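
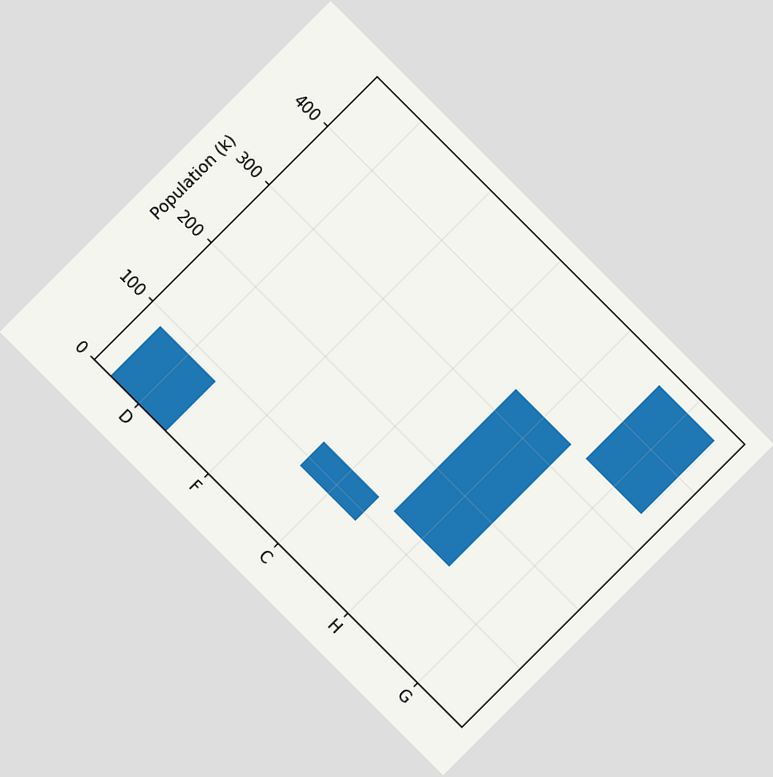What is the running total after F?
84k

The chart is tilted about 45° clockwise. After F the running total reaches 84k.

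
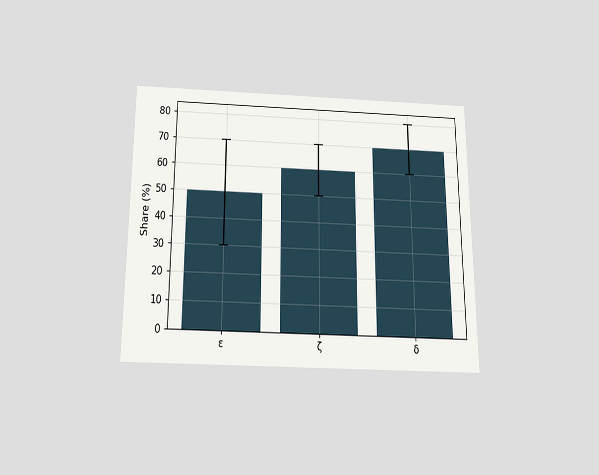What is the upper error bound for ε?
70%

The chart is viewed slightly from below. The ε bar's upper whisker reaches 70%.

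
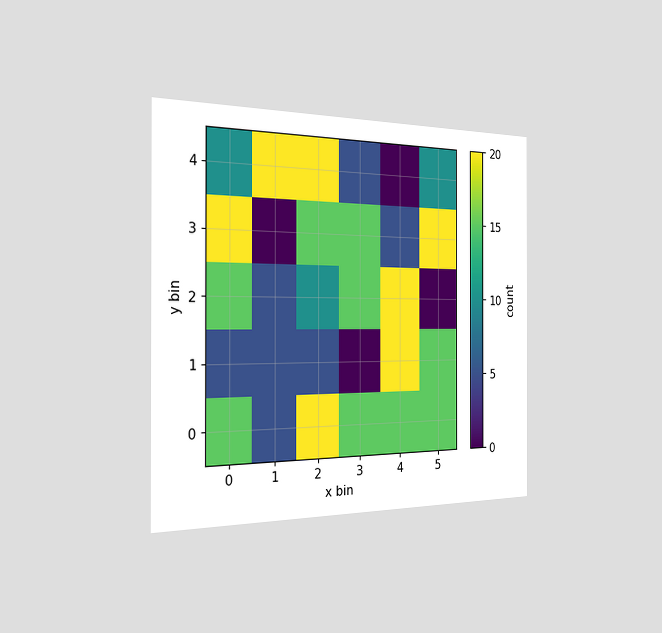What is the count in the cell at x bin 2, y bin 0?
The chart is viewed slightly from the left. Matching the cell (2, 0) against the colorbar gives 20.

20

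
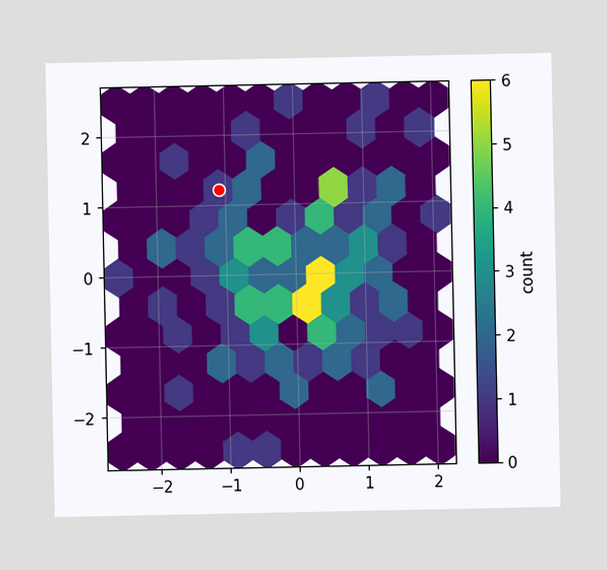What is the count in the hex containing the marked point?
1

The marked hex reads 1 on the colorbar.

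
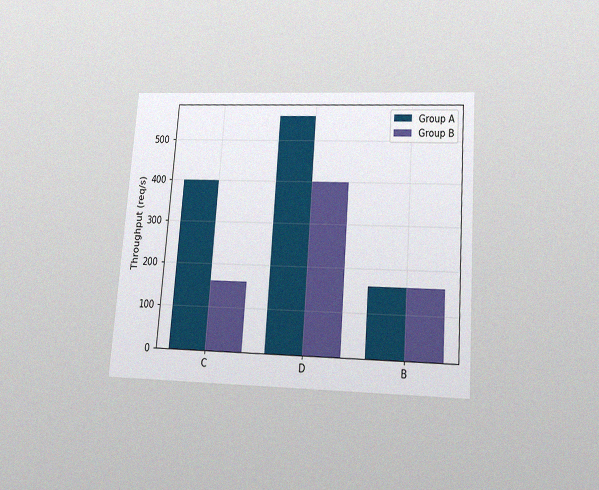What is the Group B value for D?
400req/s

The chart is tilted about 4° clockwise and viewed slightly from below, with some photo noise. The Group B bar at D reaches 400req/s on the y-axis.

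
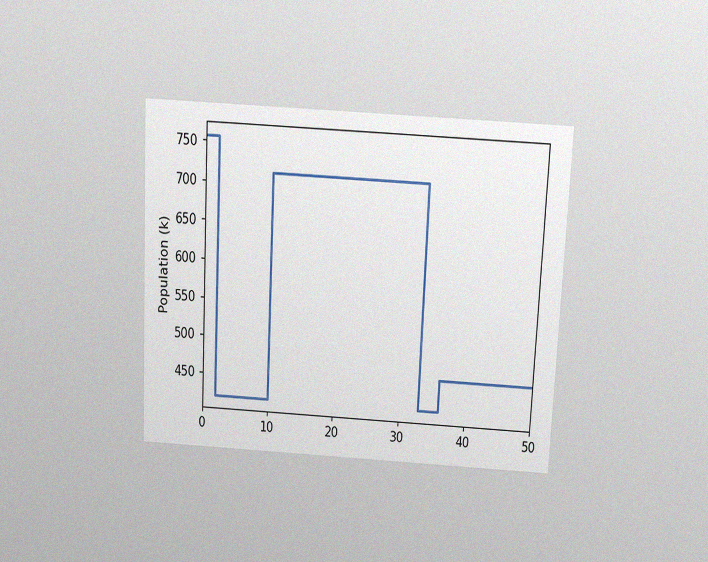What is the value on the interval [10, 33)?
714k

The chart is tilted about 3° clockwise and viewed slightly from above, with some photo noise. On [10, 33) the step sits at 714k.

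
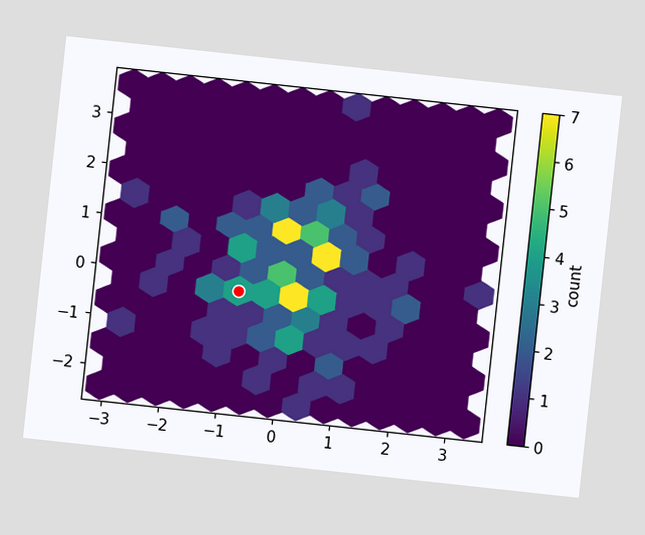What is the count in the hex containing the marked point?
The chart is tilted about 6° clockwise. The marked hex reads 4 on the colorbar.

4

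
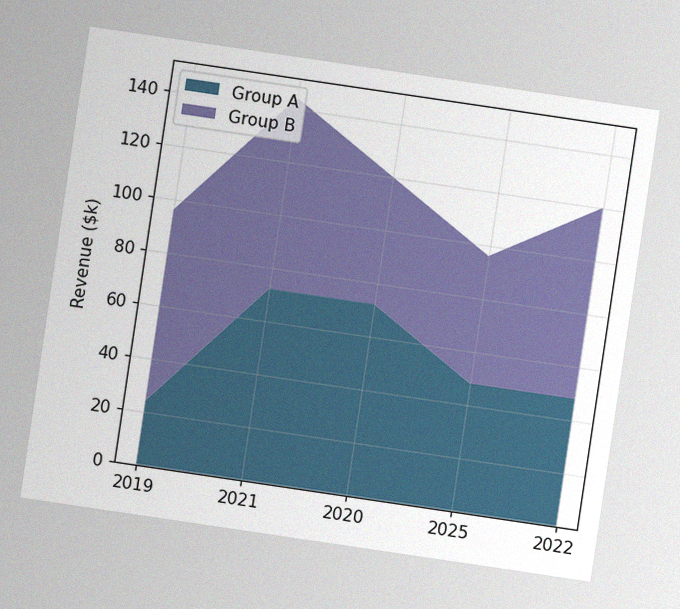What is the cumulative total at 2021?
$144k

The chart is tilted about 8° clockwise, with some photo noise. The stacked total at 2021 reaches $144k.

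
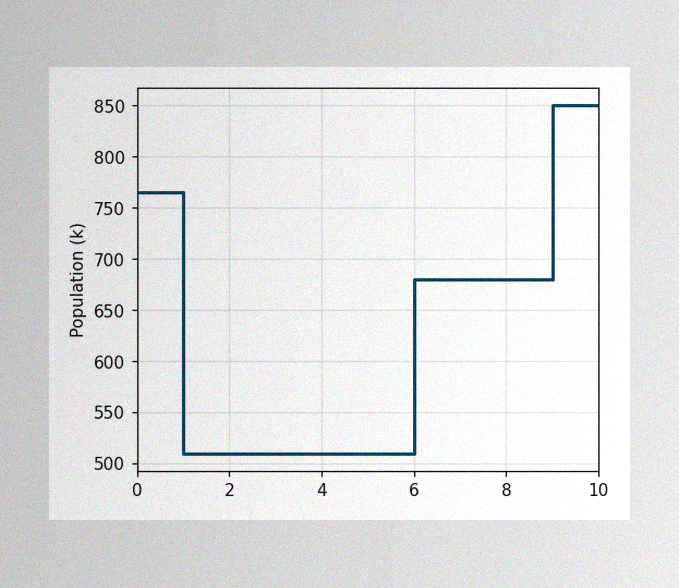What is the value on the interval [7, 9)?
680k

The image has some photo noise and uneven lighting. On [7, 9) the step sits at 680k.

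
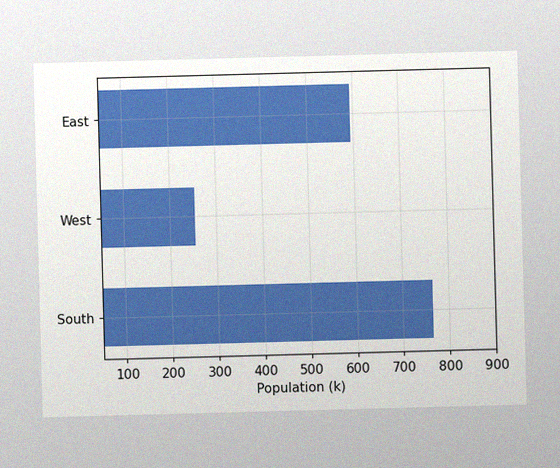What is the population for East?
The image has some photo noise and uneven lighting. Reading along the chart's x-axis, the East bar reaches 595k.

595k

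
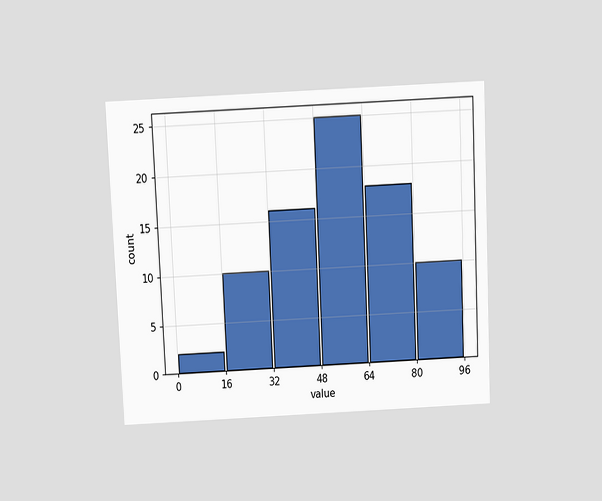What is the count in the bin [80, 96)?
The chart is tilted about 3° counter-clockwise and viewed slightly from above. The [80, 96) bin has height 10.

10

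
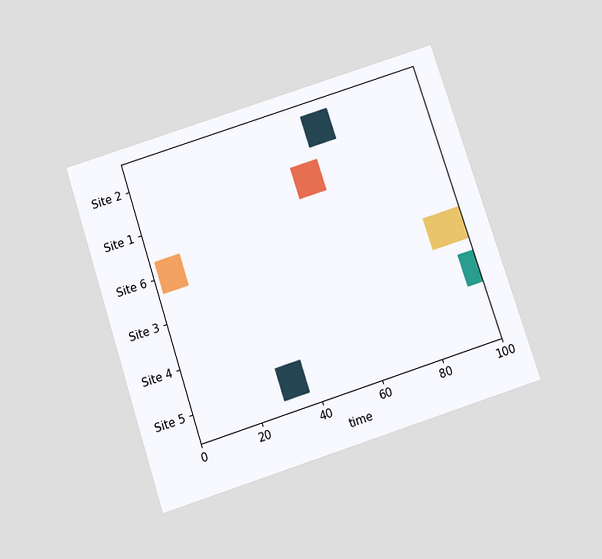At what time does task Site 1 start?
52

The chart is tilted about 18° counter-clockwise and viewed slightly from below. The Site 1 bar begins at t=52.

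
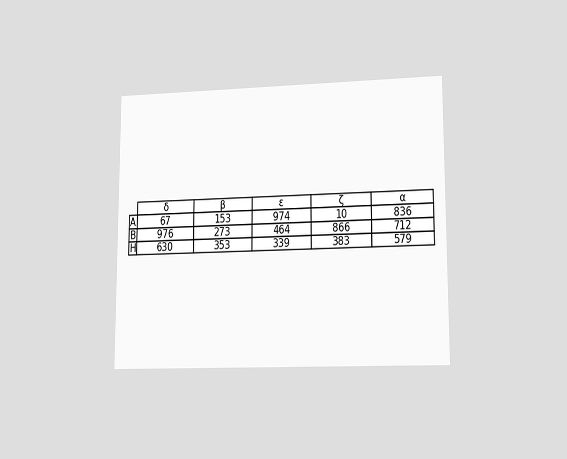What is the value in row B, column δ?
976

The chart is viewed at a slight angle. The (B, δ) cell reads 976.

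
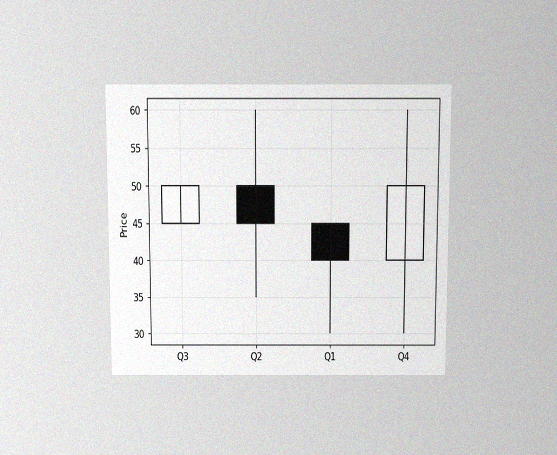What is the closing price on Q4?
The chart is viewed slightly from above, with some photo noise. The Q4 candle closes at 50.

50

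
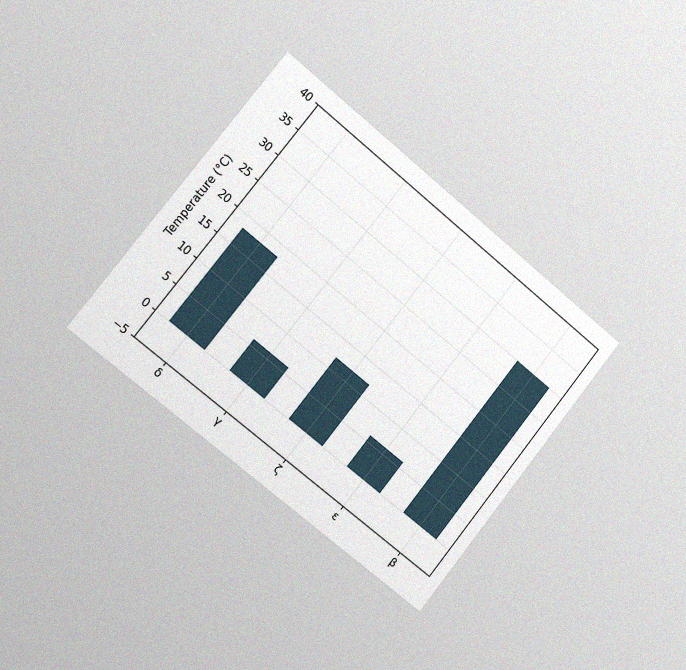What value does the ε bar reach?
6°C

The chart is tilted about 39° clockwise and viewed slightly from the left, with some photo noise. Reading along the chart's y-axis, the ε bar reaches 6°C.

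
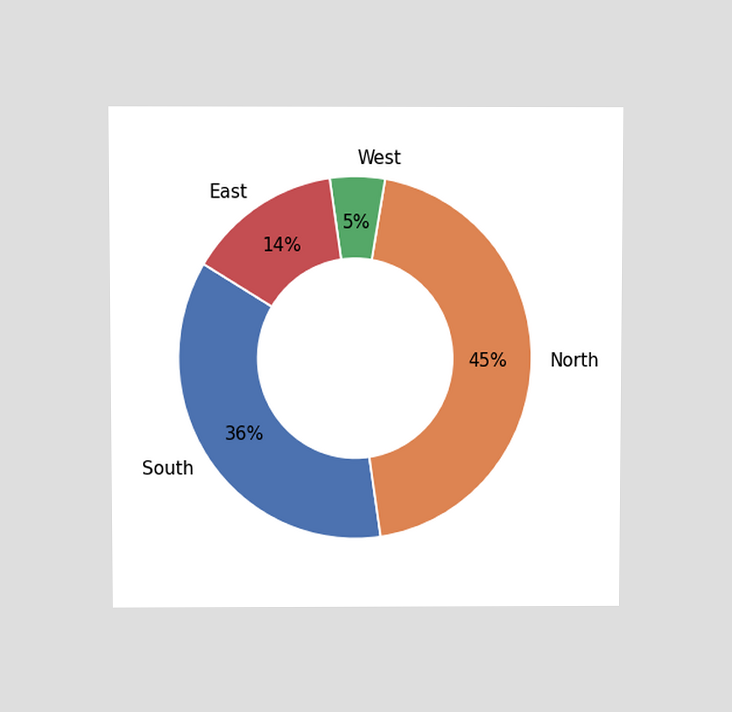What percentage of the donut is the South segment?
36%

The chart is viewed at a slight angle. The South segment takes up 36% of the ring.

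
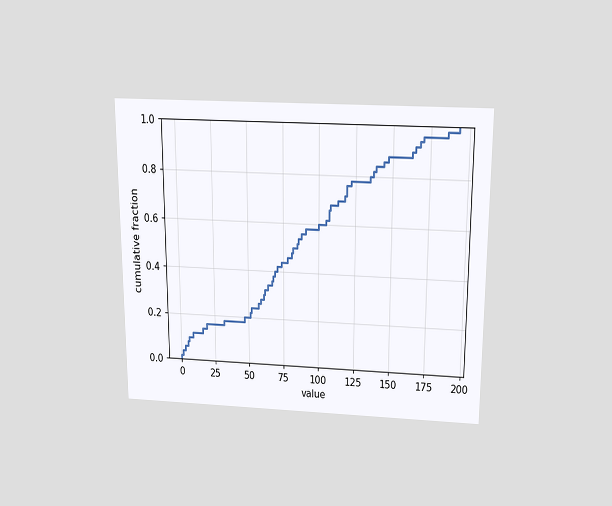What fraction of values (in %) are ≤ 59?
28%

The chart is viewed slightly from above. At x=59 the ECDF step is at 28%.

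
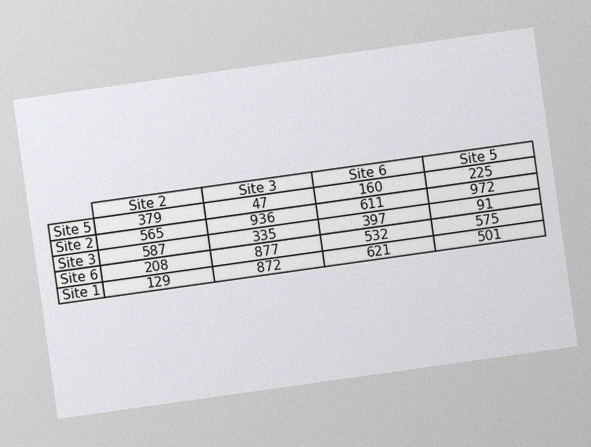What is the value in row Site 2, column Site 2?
565

The chart is tilted about 8° counter-clockwise, with some photo noise. The (Site 2, Site 2) cell reads 565.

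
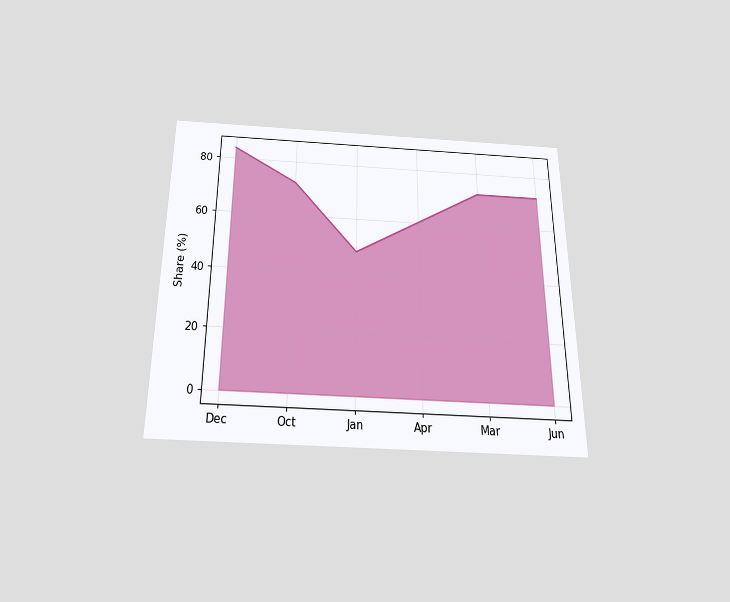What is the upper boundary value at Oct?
The chart is viewed slightly from below. At Oct the upper boundary is at 72%.

72%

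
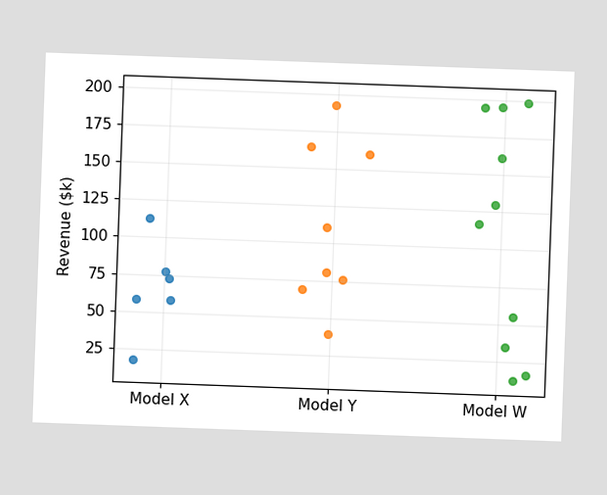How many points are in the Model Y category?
The chart is tilted about 2° clockwise. Counting the markers in the Model Y column gives 8.

8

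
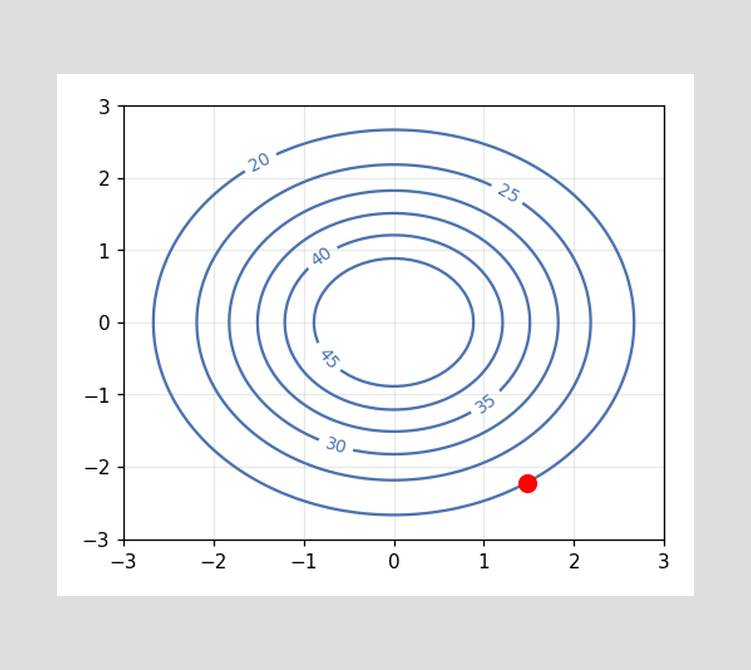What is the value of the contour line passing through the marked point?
The marked point sits on the contour labelled 20.

20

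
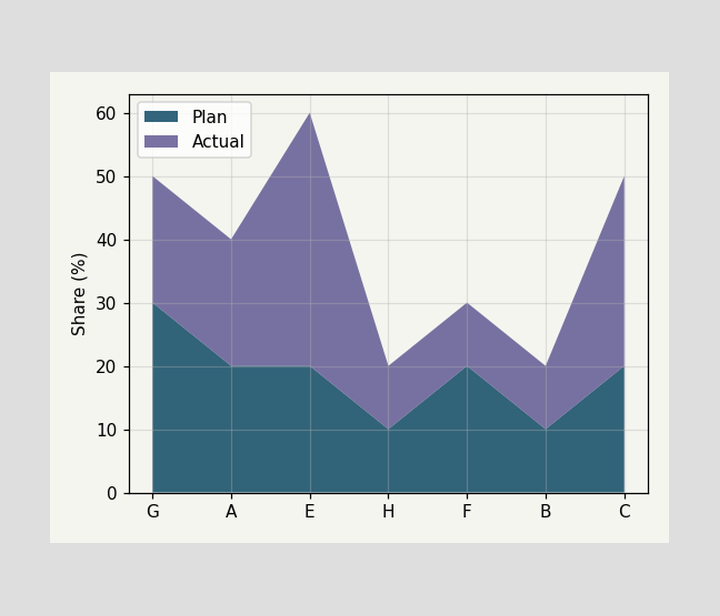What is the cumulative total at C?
The stacked total at C reaches 50%.

50%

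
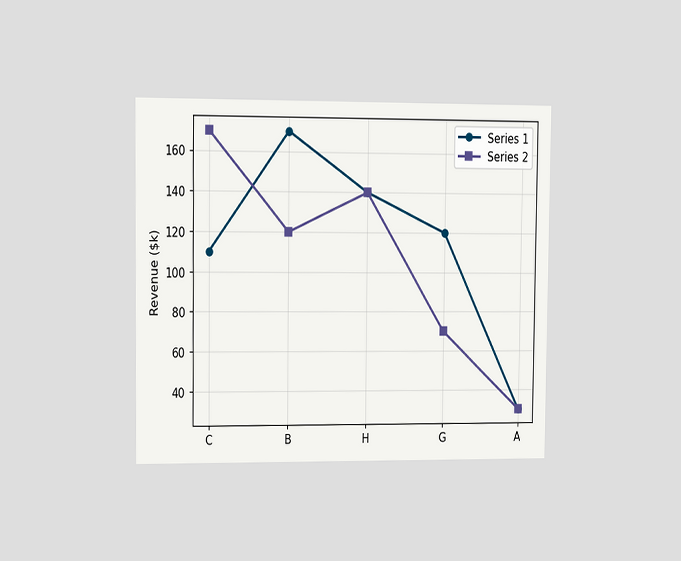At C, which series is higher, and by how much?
The chart is viewed slightly from the left. At C, Series 2 sits above the other line by $60k.

Series 2, by $60k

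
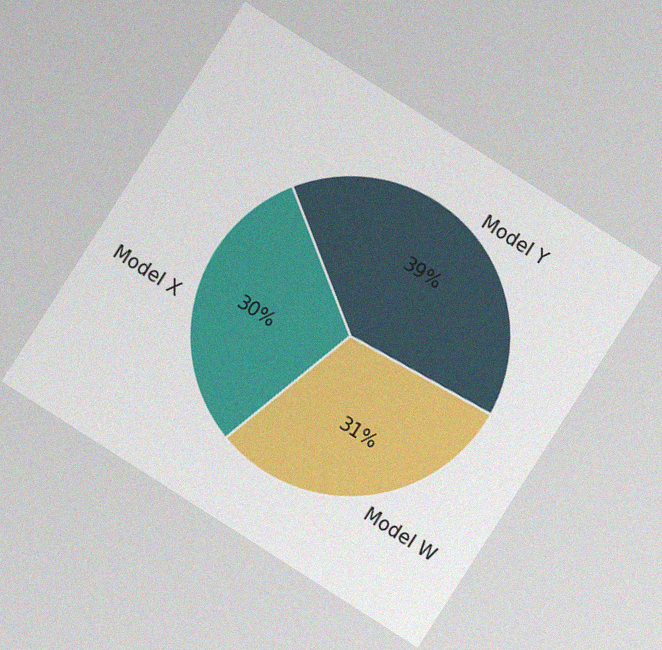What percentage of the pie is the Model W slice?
The chart is tilted about 33° clockwise, with some photo noise. The Model W slice takes up 31% of the pie.

31%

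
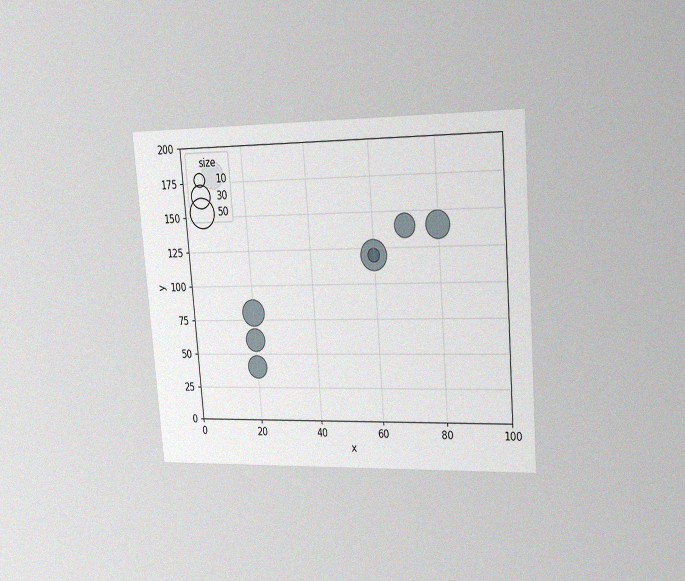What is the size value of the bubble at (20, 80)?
The chart is tilted about 5° counter-clockwise and viewed slightly from the right, with some photo noise. Matching the bubble at (20, 80) against the size legend gives 40.

40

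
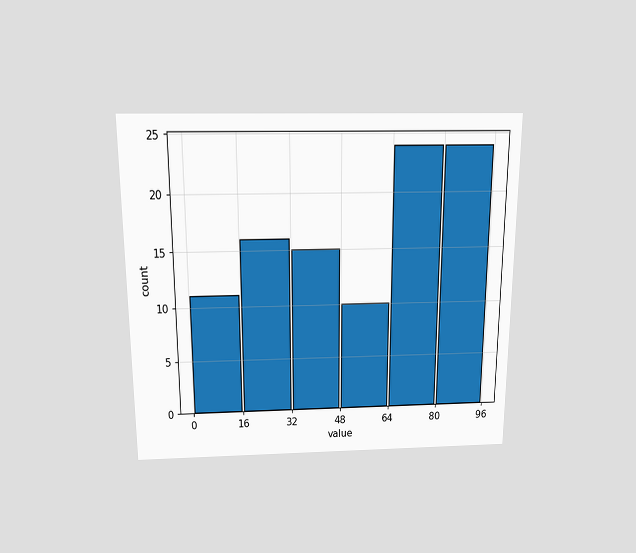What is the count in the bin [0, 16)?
The chart is viewed slightly from above. The [0, 16) bin has height 11.

11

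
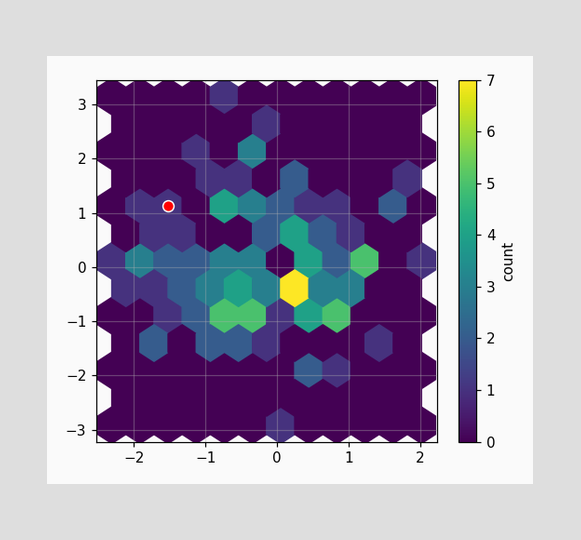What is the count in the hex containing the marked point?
1

The marked hex reads 1 on the colorbar.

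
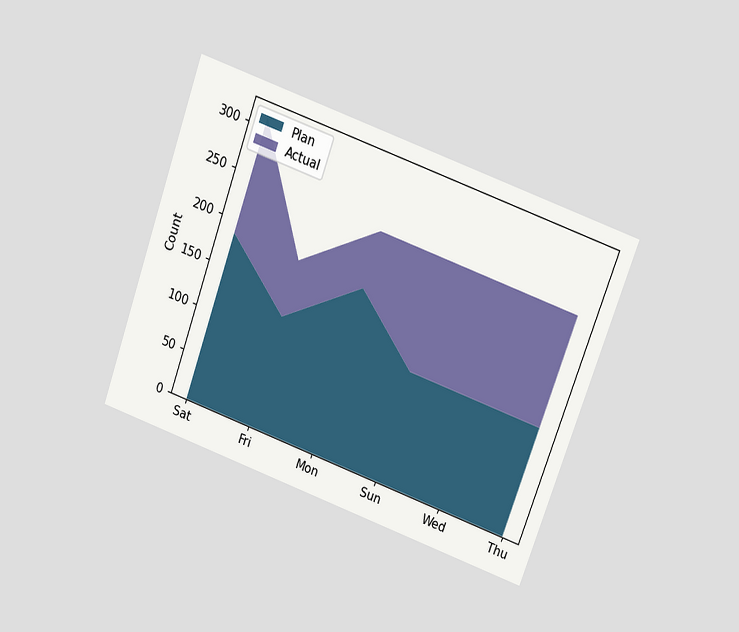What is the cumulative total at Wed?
The chart is tilted about 20° clockwise and viewed at a slight angle. The stacked total at Wed reaches 248.

248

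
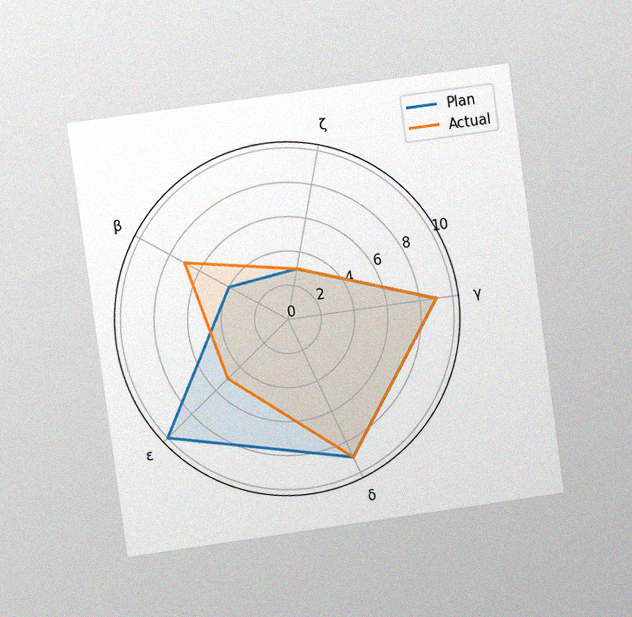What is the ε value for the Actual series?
5

The chart is tilted about 8° counter-clockwise and viewed at a slight angle, with some photo noise. On the ε axis, Actual reaches 5.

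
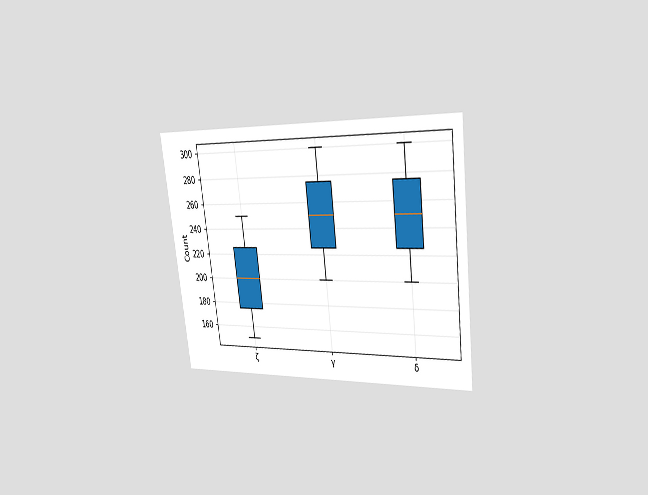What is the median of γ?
The chart is tilted about 7° counter-clockwise and viewed slightly from the right. The median line in the γ box sits at 250.

250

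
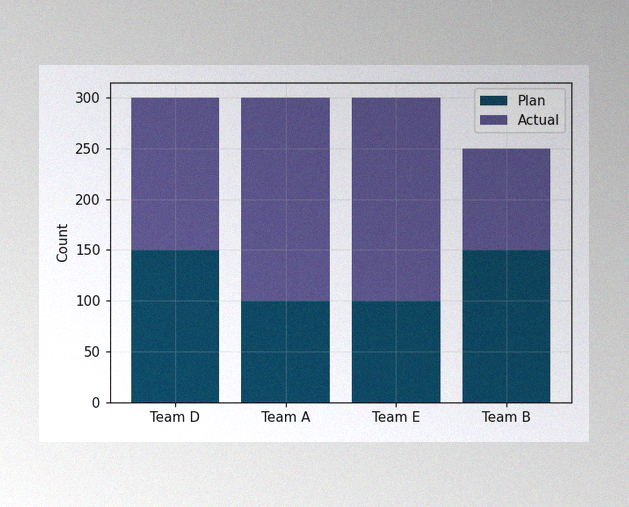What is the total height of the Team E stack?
The image has some photo noise and uneven lighting. The Team E stack's top reaches 300 on the y-axis.

300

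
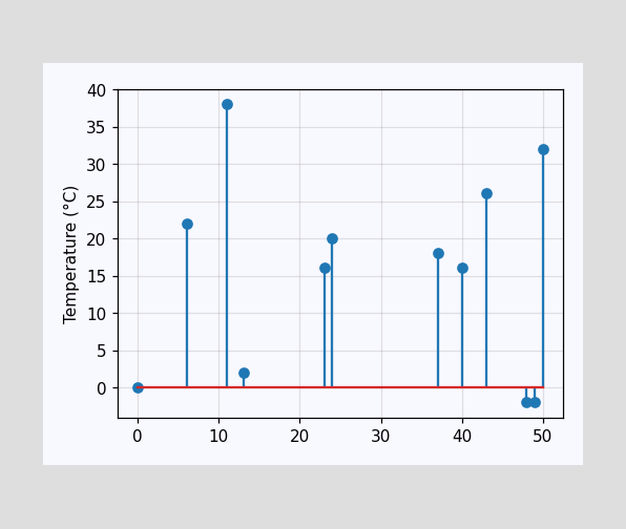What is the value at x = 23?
The stem at x=23 reaches 16°C.

16°C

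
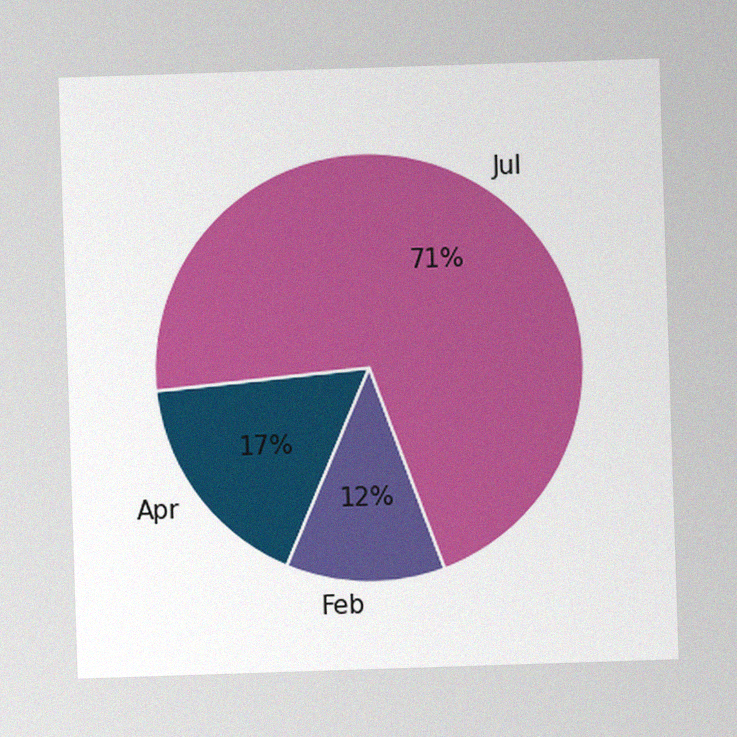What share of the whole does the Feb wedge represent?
The image has some photo noise and uneven lighting. The Feb slice takes up 12% of the pie.

12%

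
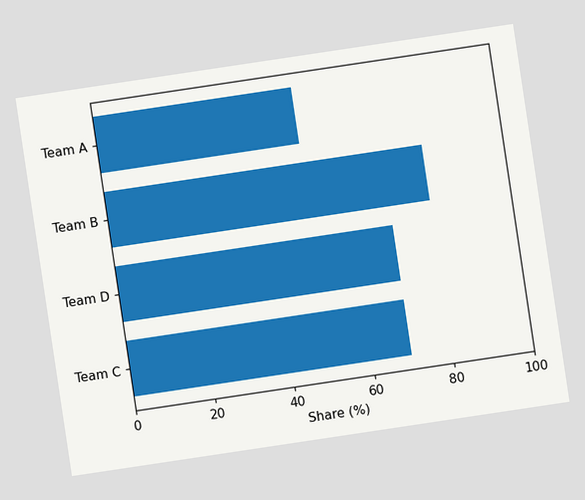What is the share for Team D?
The chart is tilted about 9° counter-clockwise. Reading along the chart's x-axis, the Team D bar reaches 70%.

70%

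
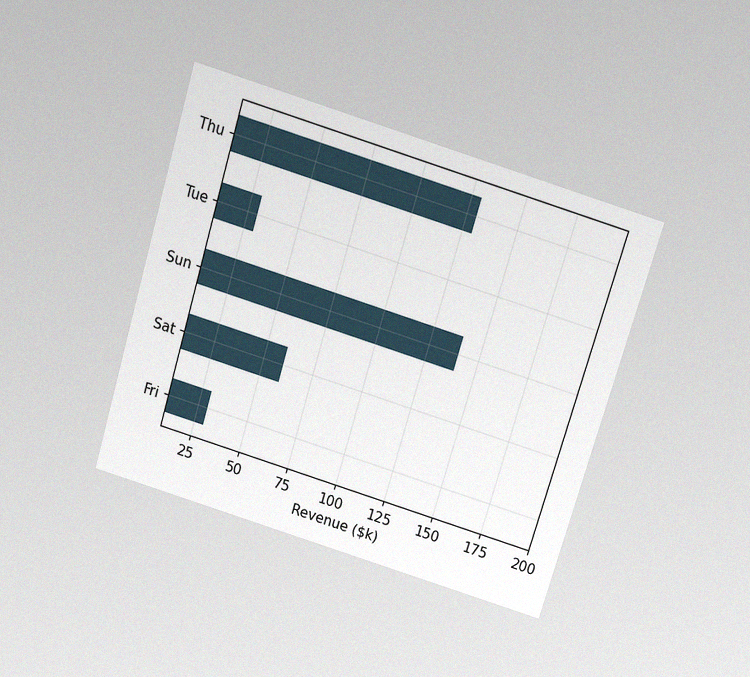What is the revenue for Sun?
$140k

The chart is tilted about 17° clockwise and viewed slightly from above, with some photo noise. Reading along the chart's x-axis, the Sun bar reaches $140k.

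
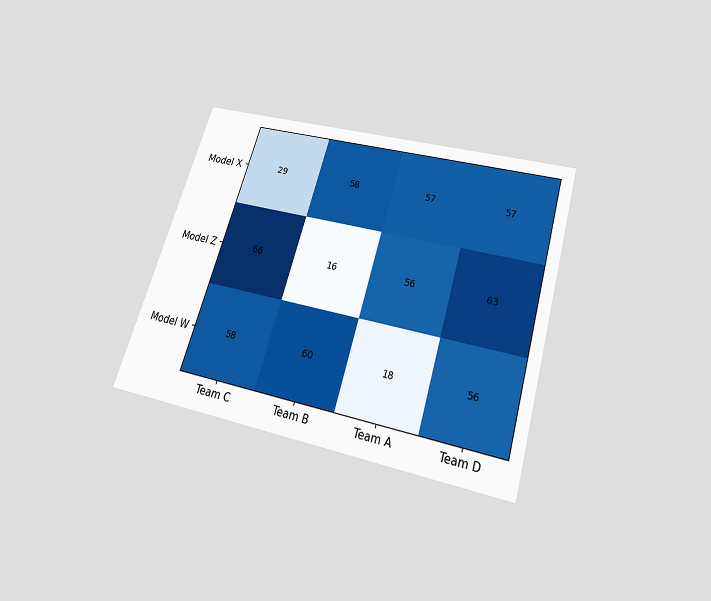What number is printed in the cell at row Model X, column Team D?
57

The chart is tilted about 17° clockwise and viewed slightly from below. The (Model X, Team D) cell reads 57.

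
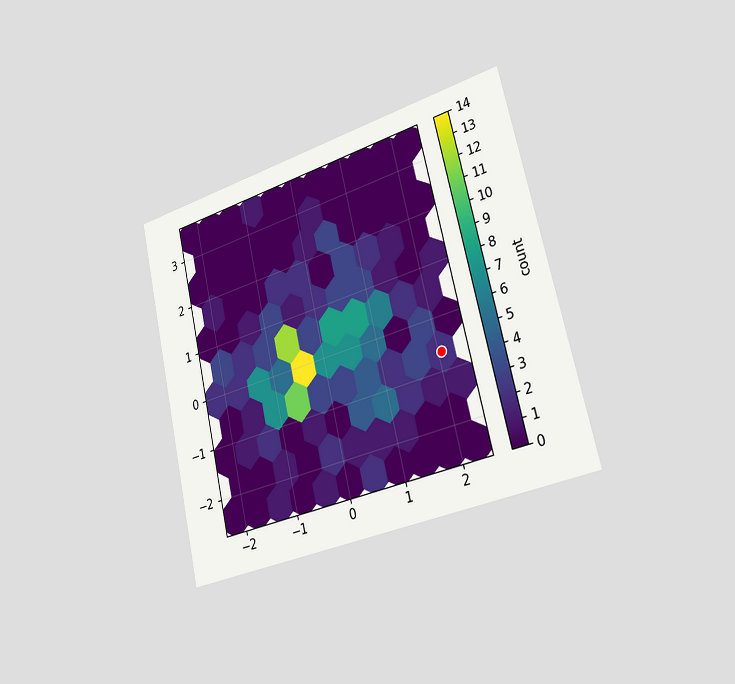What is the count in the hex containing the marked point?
2

The chart is tilted about 13° counter-clockwise and viewed slightly from the right. The marked hex reads 2 on the colorbar.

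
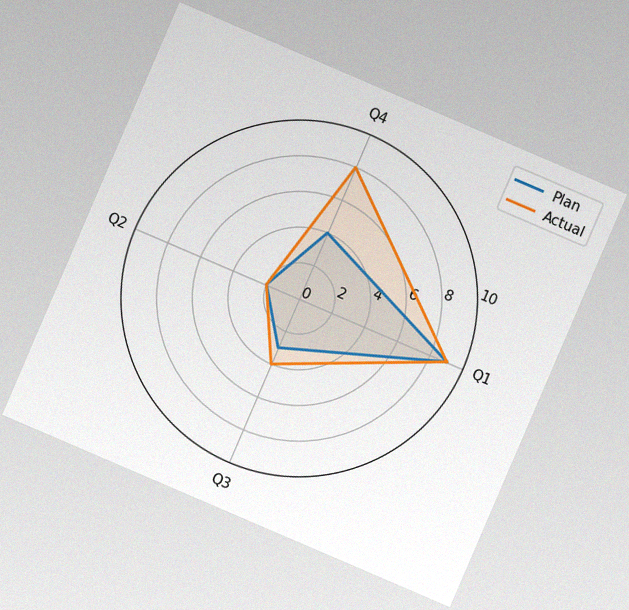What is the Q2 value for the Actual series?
2

The chart is tilted about 23° clockwise, with some photo noise. On the Q2 axis, Actual reaches 2.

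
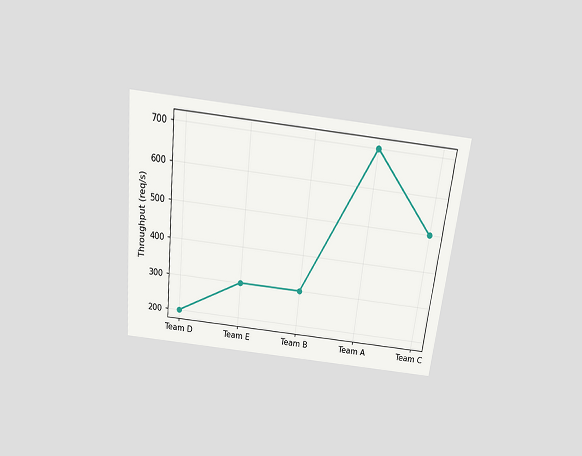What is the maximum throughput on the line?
700req/s

The chart is tilted about 6° clockwise and viewed slightly from above. The highest point is at Team A, and reading across to the y-axis gives 700req/s.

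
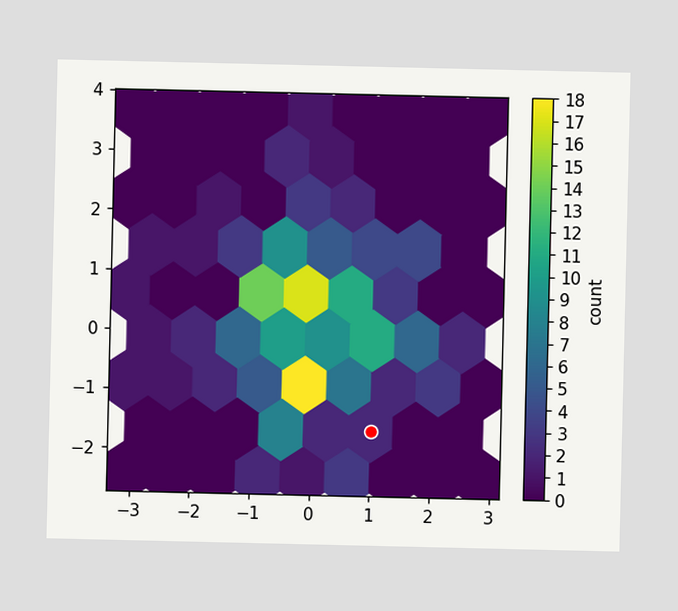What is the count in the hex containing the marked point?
2

The marked hex reads 2 on the colorbar.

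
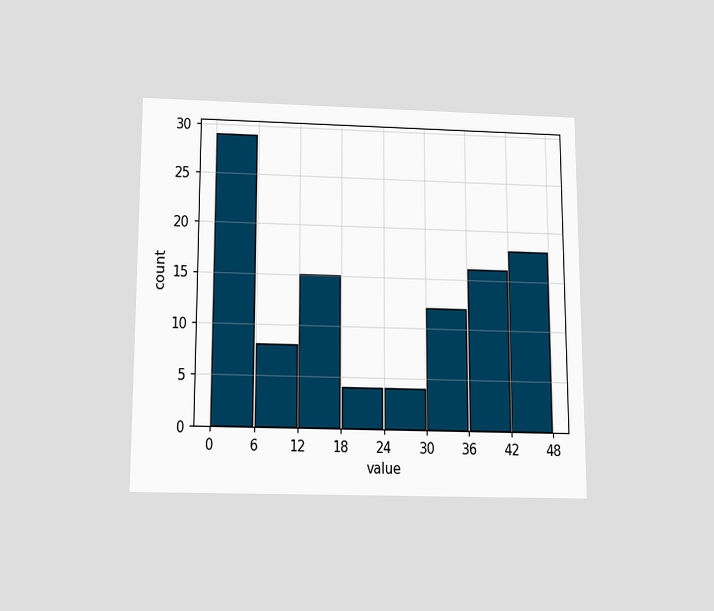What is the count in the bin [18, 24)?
4

The chart is viewed slightly from below. The [18, 24) bin has height 4.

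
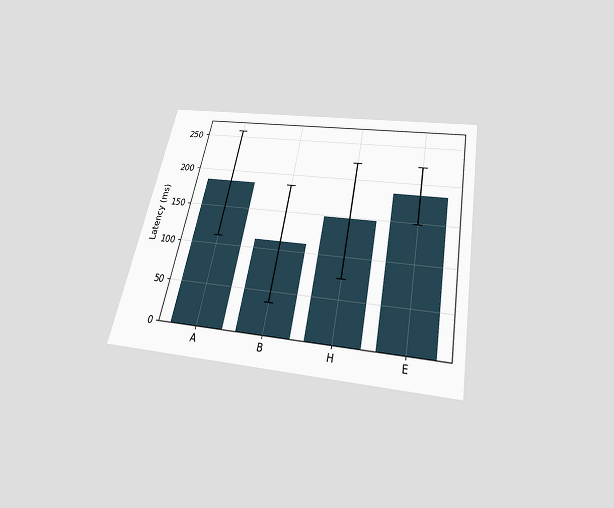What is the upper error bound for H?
222ms

The chart is tilted about 11° clockwise and viewed slightly from below. The H bar's upper whisker reaches 222ms.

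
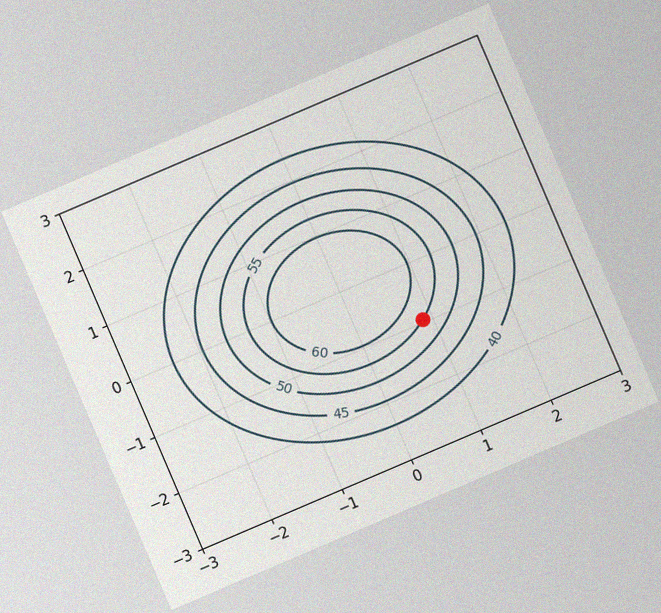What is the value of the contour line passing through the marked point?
55

The chart is tilted about 23° counter-clockwise, with some photo noise. The marked point sits on the contour labelled 55.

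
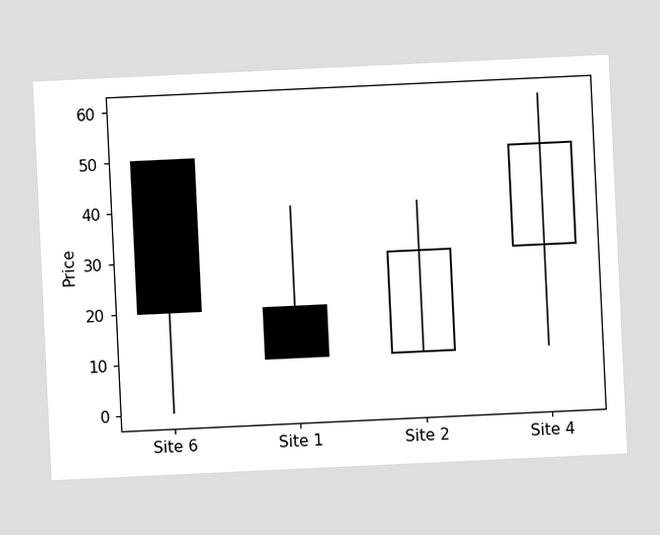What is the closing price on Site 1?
The chart is tilted about 3° counter-clockwise. The Site 1 candle closes at 10.

10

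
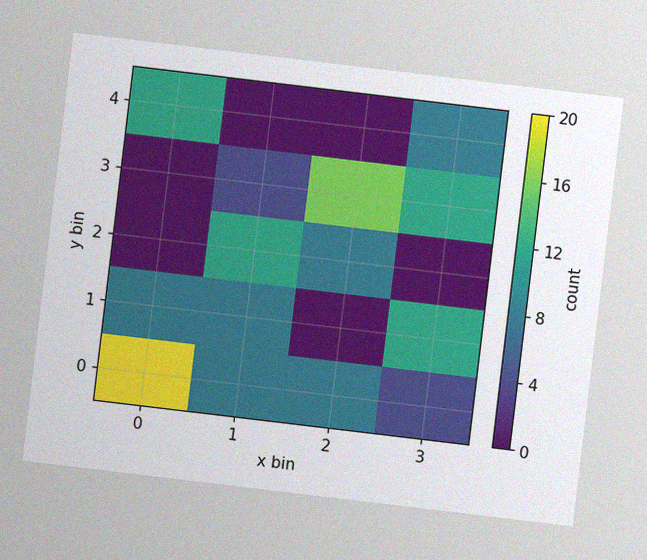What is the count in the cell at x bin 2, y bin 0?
8

The chart is tilted about 7° clockwise, with some photo noise. Matching the cell (2, 0) against the colorbar gives 8.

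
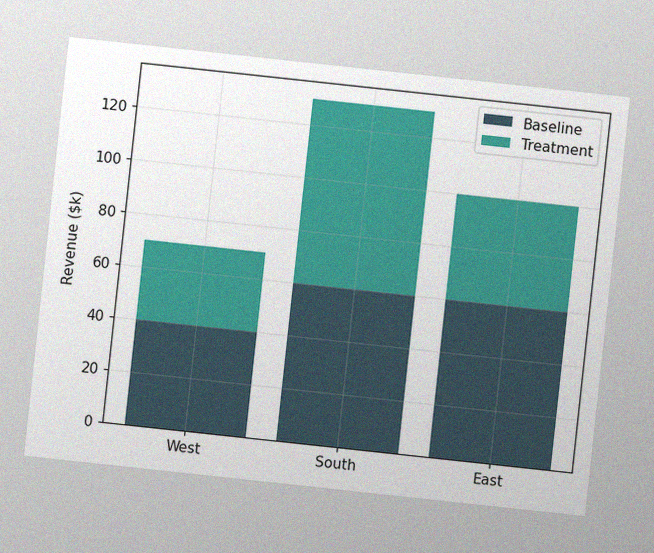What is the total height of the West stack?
The chart is tilted about 6° clockwise, with some photo noise. The West stack's top reaches $70k on the y-axis.

$70k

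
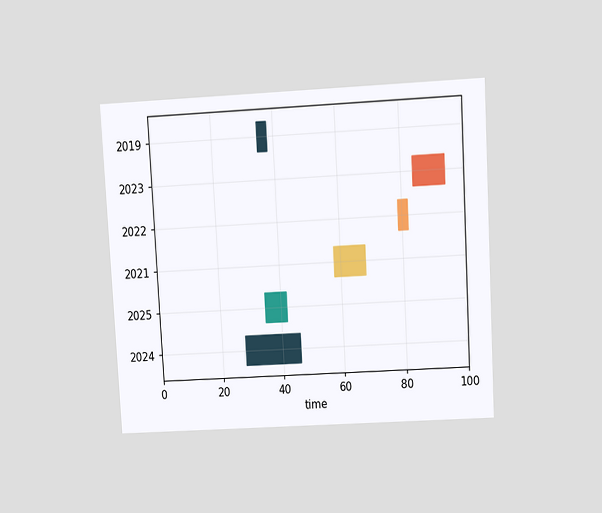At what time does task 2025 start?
35

The chart is tilted about 3° counter-clockwise and viewed slightly from above. The 2025 bar begins at t=35.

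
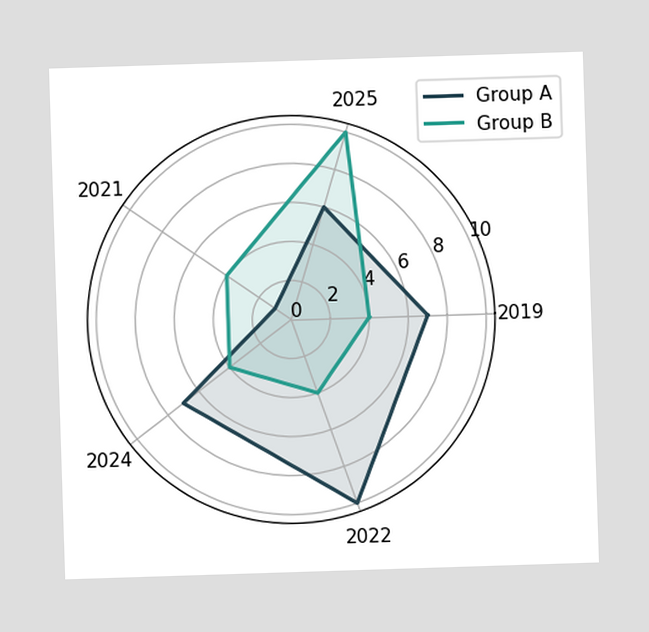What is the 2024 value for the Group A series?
On the 2024 axis, Group A reaches 7.

7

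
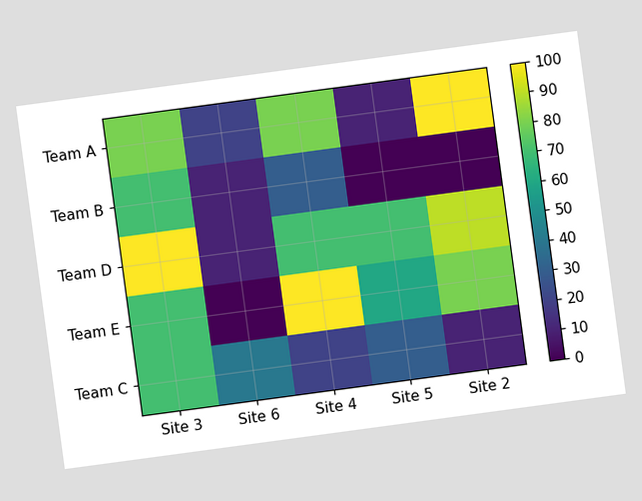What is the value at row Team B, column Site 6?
The chart is tilted about 8° counter-clockwise. Matching cell (Team B, Site 6) against the colorbar gives 10.

10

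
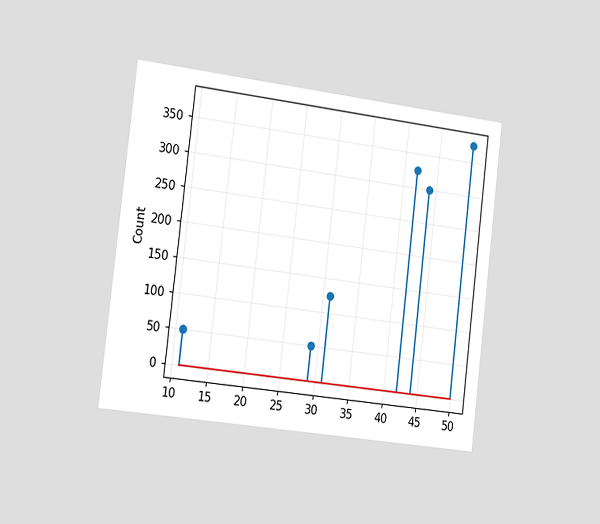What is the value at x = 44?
The chart is tilted about 7° clockwise and viewed slightly from the left. The stem at x=44 reaches 300.

300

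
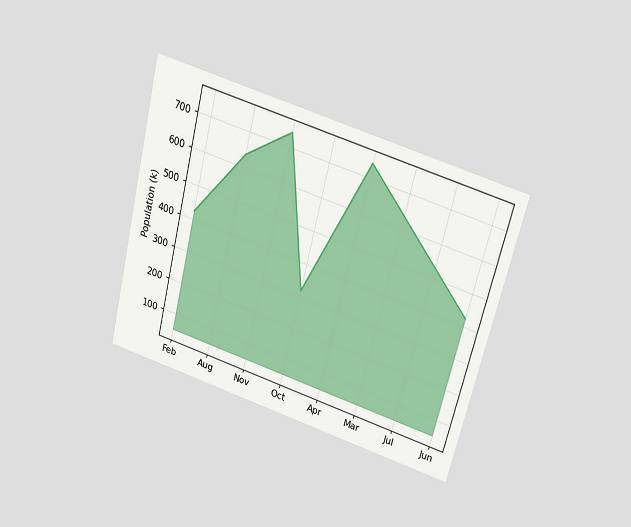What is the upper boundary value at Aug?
The chart is tilted about 14° clockwise and viewed slightly from above. At Aug the upper boundary is at 636k.

636k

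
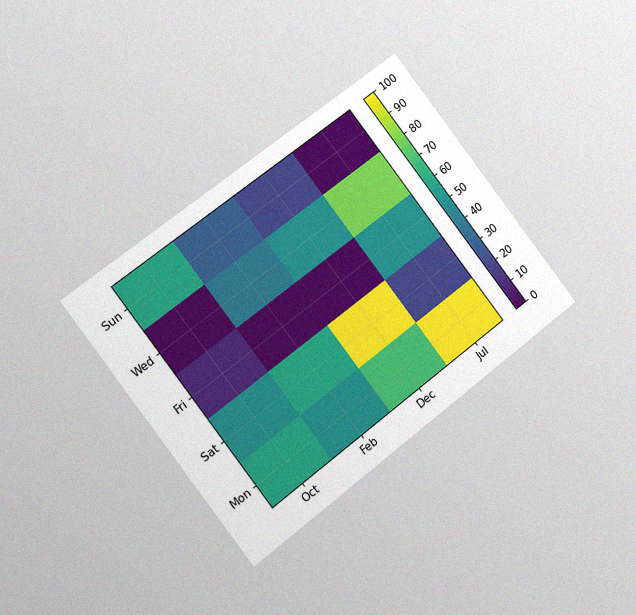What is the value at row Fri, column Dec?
0

The chart is tilted about 37° counter-clockwise and viewed at a slight angle, with some photo noise. Matching cell (Fri, Dec) against the colorbar gives 0.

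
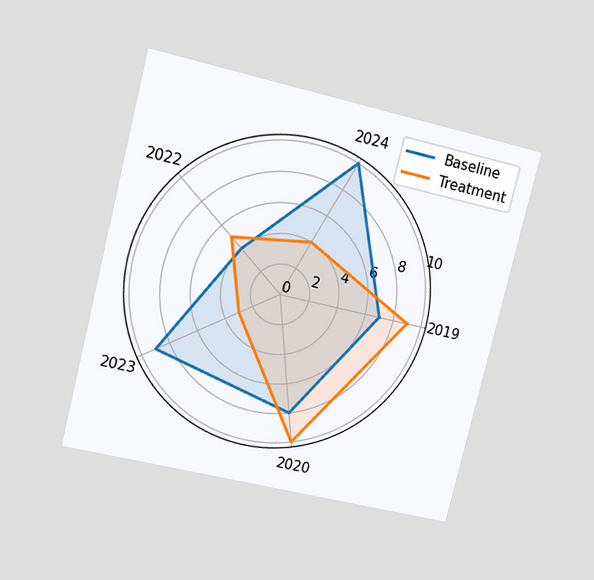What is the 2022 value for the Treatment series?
5

The chart is tilted about 14° clockwise and viewed at a slight angle. On the 2022 axis, Treatment reaches 5.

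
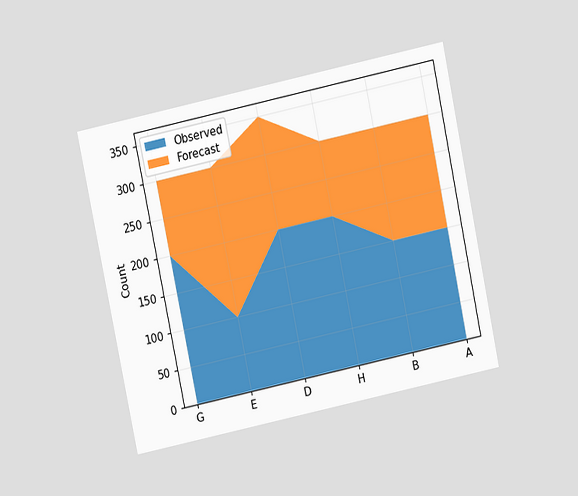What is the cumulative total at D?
The chart is tilted about 12° counter-clockwise and viewed slightly from above. The stacked total at D reaches 350.

350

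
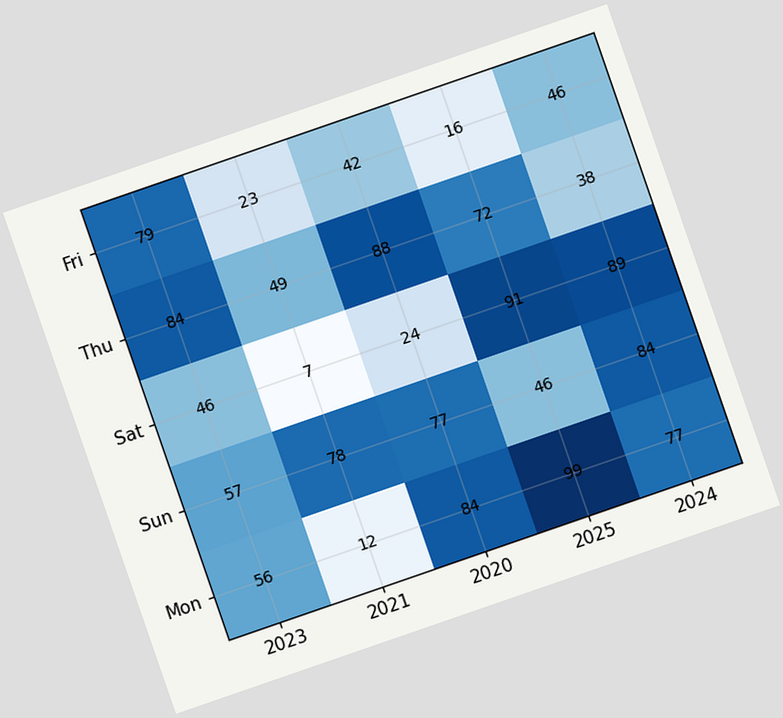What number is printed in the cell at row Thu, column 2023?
84

The chart is tilted about 19° counter-clockwise. The (Thu, 2023) cell reads 84.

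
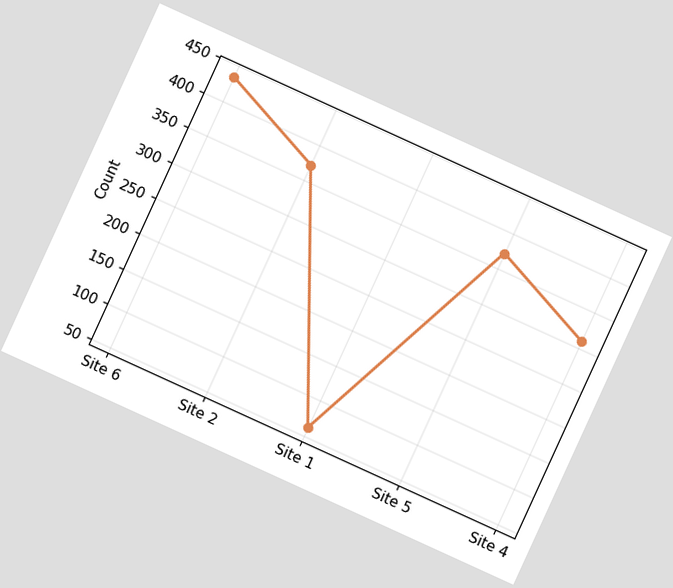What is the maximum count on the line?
The chart is tilted about 25° clockwise. The highest point is at Site 6, and reading across to the y-axis gives 434.

434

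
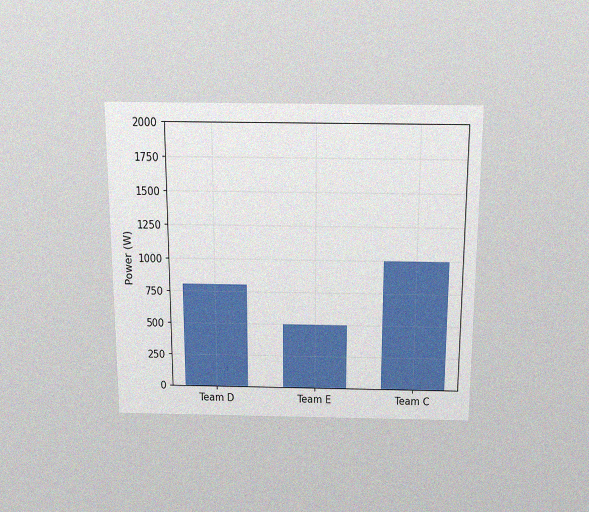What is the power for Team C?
1000W

The chart is viewed slightly from above, with some photo noise. Reading along the chart's y-axis, the Team C bar reaches 1000W.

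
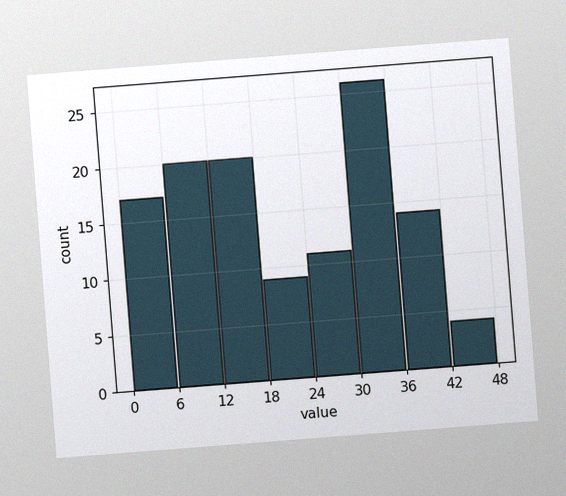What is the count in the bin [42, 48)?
4

The chart is tilted about 4° counter-clockwise, with some photo noise. The [42, 48) bin has height 4.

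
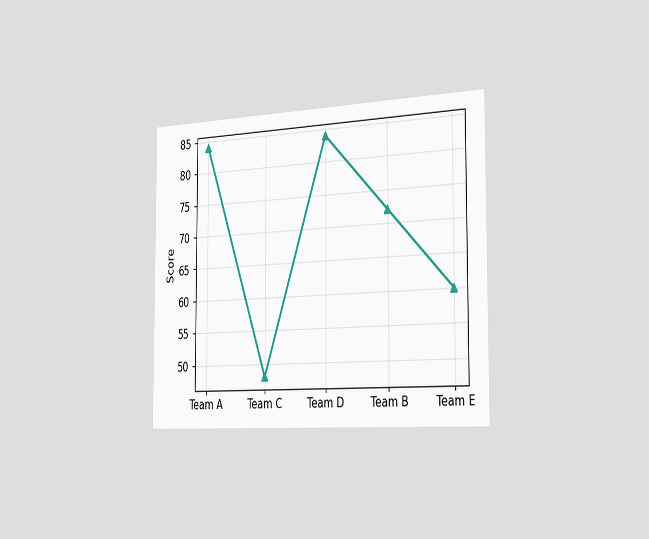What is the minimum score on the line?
The chart is viewed slightly from the right. The lowest point is at Team C, and reading across to the y-axis gives 48.

48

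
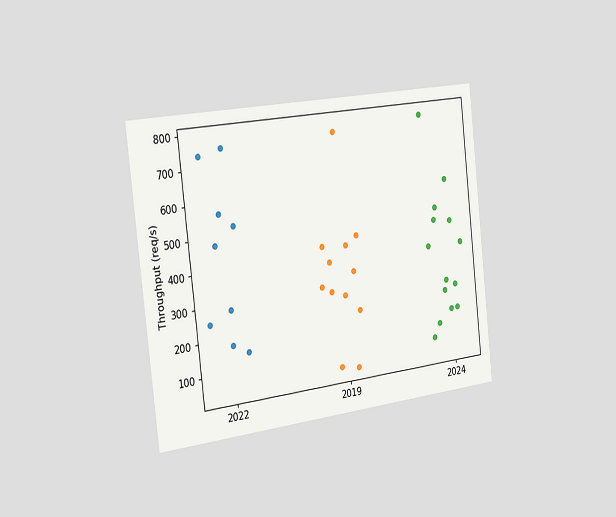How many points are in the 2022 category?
The chart is tilted about 6° counter-clockwise and viewed slightly from the left. Counting the markers in the 2022 column gives 9.

9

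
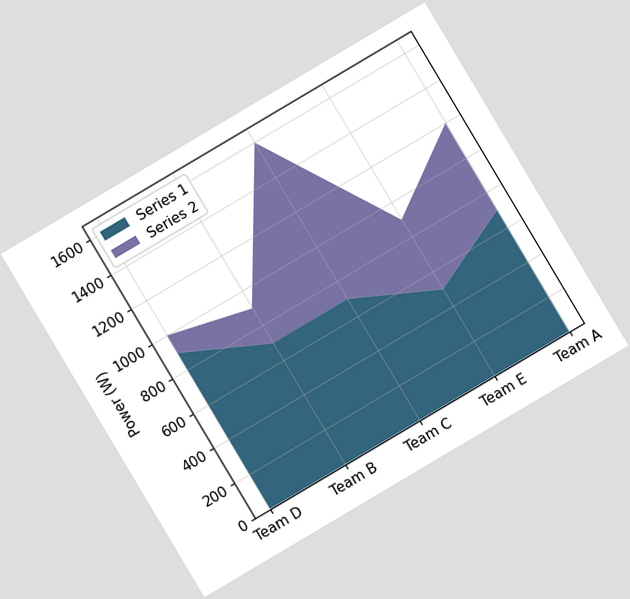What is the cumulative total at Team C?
1600W

The chart is tilted about 31° counter-clockwise. The stacked total at Team C reaches 1600W.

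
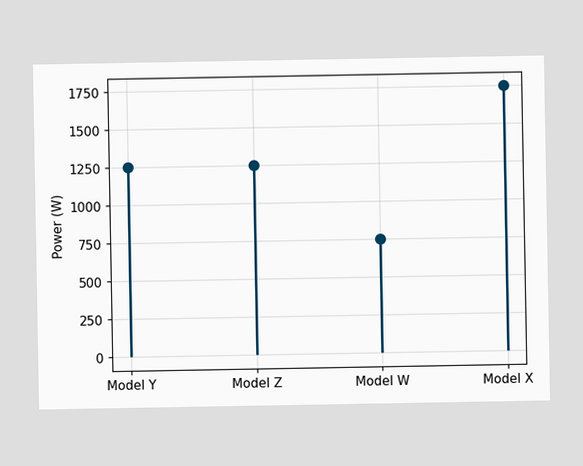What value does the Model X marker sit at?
1750W

The Model X marker sits at 1750W.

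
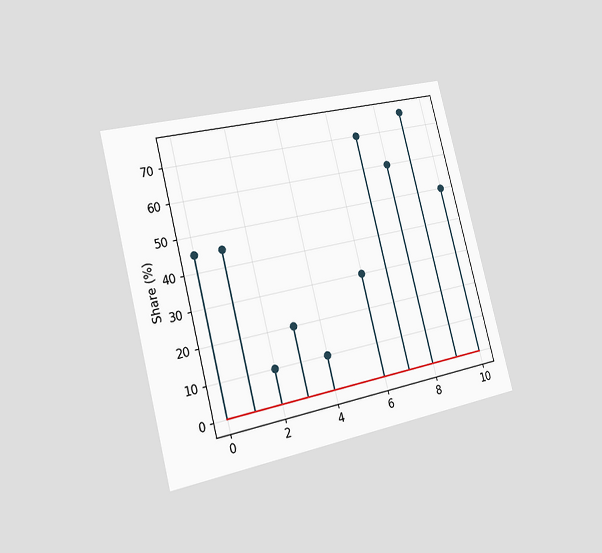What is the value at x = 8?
The chart is tilted about 14° counter-clockwise and viewed slightly from the left. The stem at x=8 reaches 60%.

60%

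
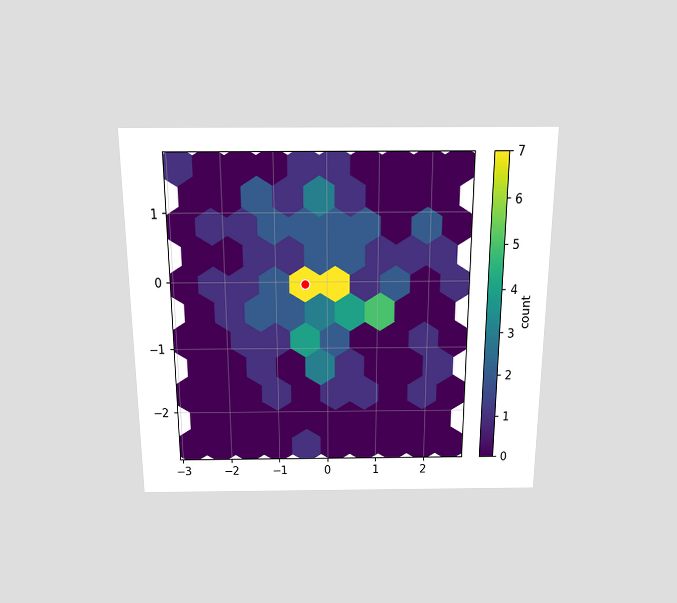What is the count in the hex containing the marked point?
7

The chart is viewed slightly from above. The marked hex reads 7 on the colorbar.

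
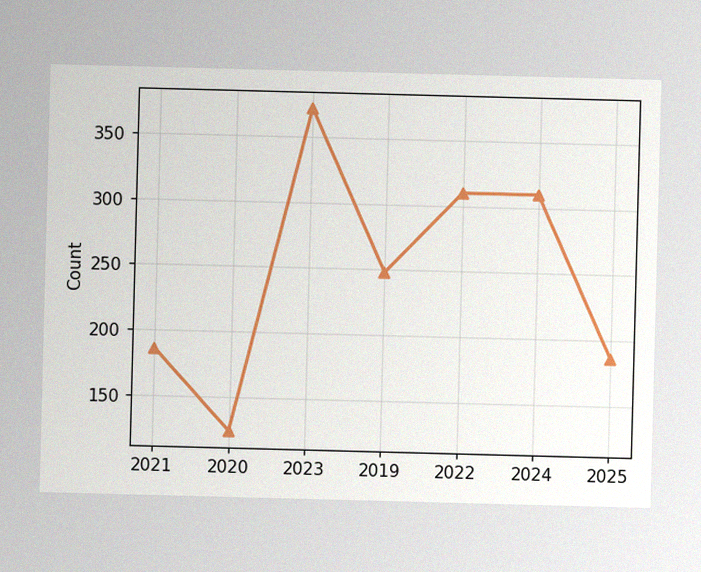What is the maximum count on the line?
372

The image has some photo noise and uneven lighting. The highest point is at 2023, and reading across to the y-axis gives 372.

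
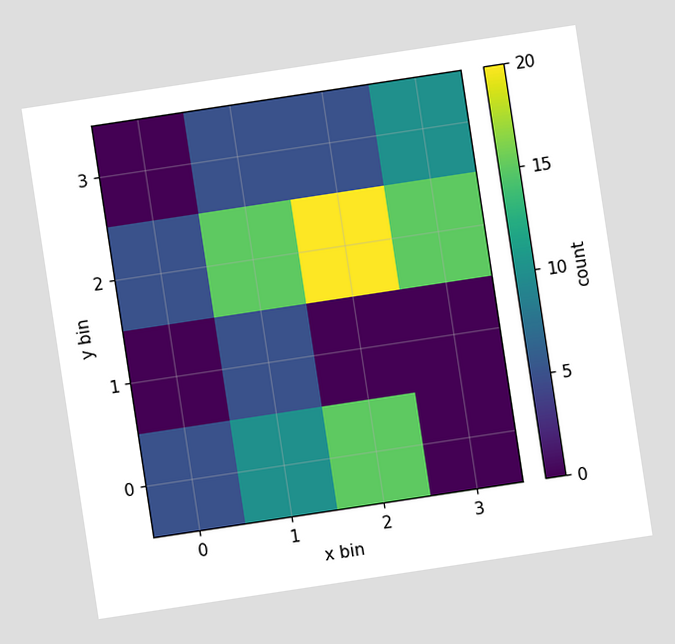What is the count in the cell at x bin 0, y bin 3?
The chart is tilted about 9° counter-clockwise. Matching the cell (0, 3) against the colorbar gives 0.

0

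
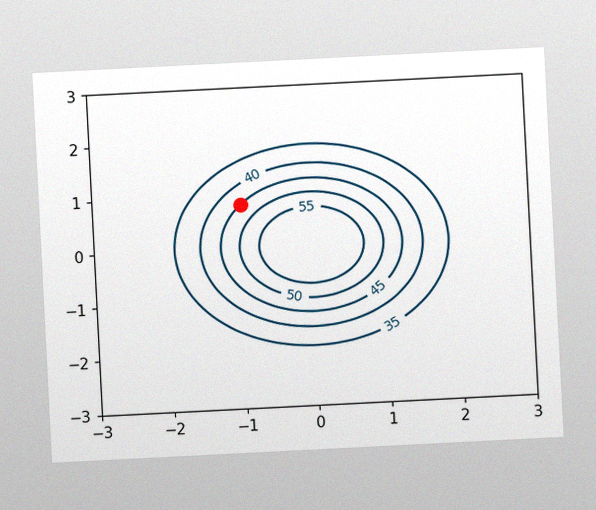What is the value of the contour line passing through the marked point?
The chart is tilted about 3° counter-clockwise, with some photo noise. The marked point sits on the contour labelled 45.

45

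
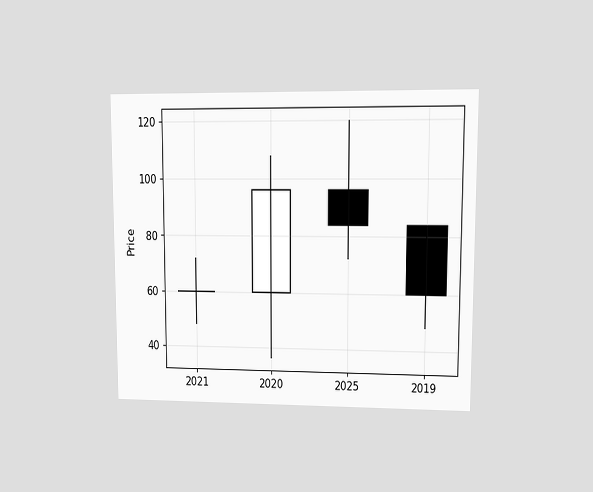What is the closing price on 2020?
The chart is viewed at a slight angle. The 2020 candle closes at 96.

96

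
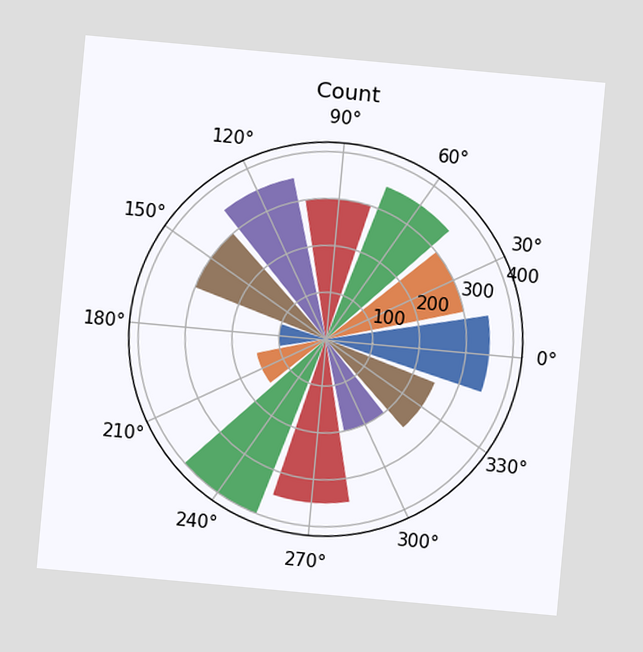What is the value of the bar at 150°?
300

The chart is tilted about 5° clockwise. The bar at 150° reaches 300 on the radial axis.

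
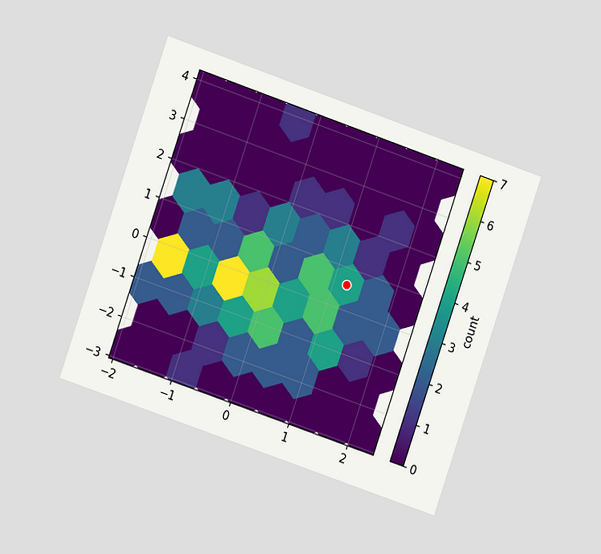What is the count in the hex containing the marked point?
The chart is tilted about 19° clockwise and viewed at a slight angle. The marked hex reads 4 on the colorbar.

4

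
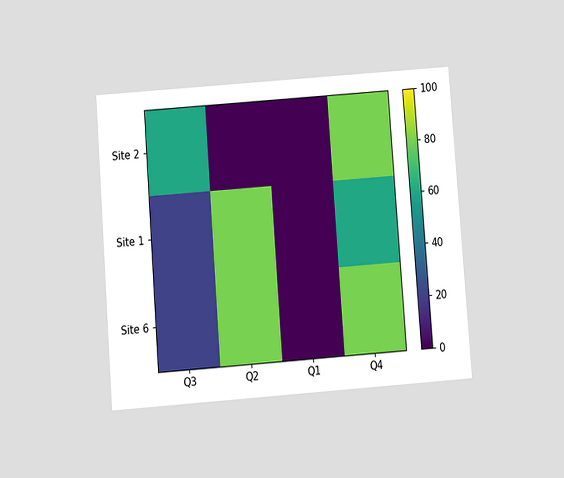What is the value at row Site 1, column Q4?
60

The chart is tilted about 4° counter-clockwise and viewed slightly from below. Matching cell (Site 1, Q4) against the colorbar gives 60.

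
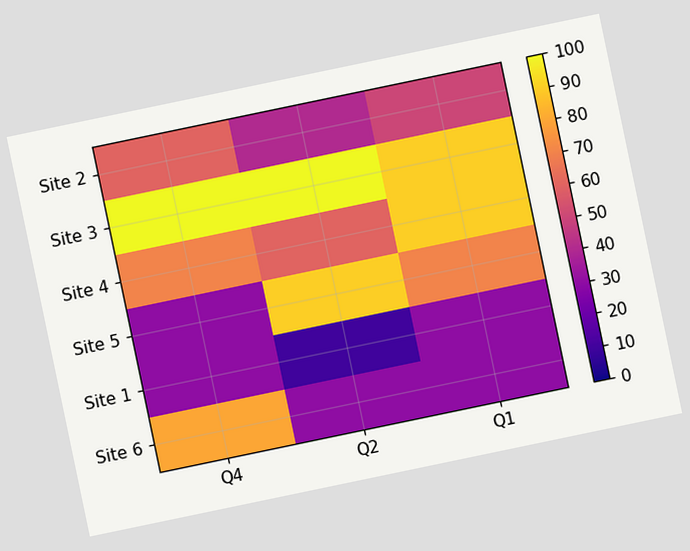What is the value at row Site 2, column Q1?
The chart is tilted about 12° counter-clockwise. Matching cell (Site 2, Q1) against the colorbar gives 50.

50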